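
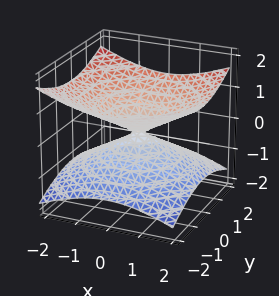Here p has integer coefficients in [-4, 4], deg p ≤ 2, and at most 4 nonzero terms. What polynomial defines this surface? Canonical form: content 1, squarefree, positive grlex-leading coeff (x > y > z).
x^2 + y^2 - 3*z^2

deg p = 2. Two nappes meeting at a single point; a quadric.
Symmetry: the z-axis is an axis of rotation, so x and y enter only as x² + y²; mirror symmetry z ↦ −z ⇒ only even powers of z.
Observable constraints: a circular section at z = -1 has radius between 1 and 2; it meets the x-axis at x = 0 (among the integer gridlines); it crosses the z-axis at the gridline z = 0; one y-axis crossing is at y = 0.
Solving for integer coefficients yields p as stated.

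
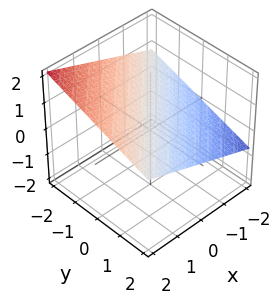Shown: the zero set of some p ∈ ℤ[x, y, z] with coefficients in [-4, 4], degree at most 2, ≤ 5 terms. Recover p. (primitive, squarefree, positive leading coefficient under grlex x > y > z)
x - y - 3*z + 2

1. The degree is 1 — every cross-section is a straight line — this is a plane.
2. Reading off the gridlines: it meets the y-axis at y = 2 (among the integer gridlines); it meets the x-axis at x = -2 (among the integer gridlines).
3. Solving for integer coefficients yields p as stated.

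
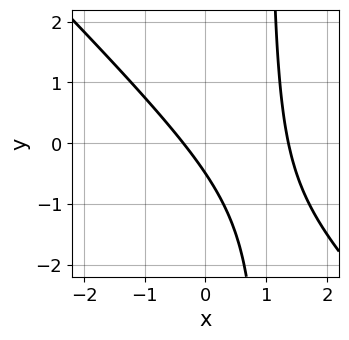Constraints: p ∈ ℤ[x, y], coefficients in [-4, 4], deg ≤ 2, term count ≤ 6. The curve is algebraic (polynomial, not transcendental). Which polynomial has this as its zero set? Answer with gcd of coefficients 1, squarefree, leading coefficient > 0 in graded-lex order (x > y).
2*x^2 + 2*x*y - 2*x - 2*y - 1

(a) The degree is 2 — a generic line meets the curve in up to 2 points.
(b) The integer polynomial consistent with all of this is the stated p.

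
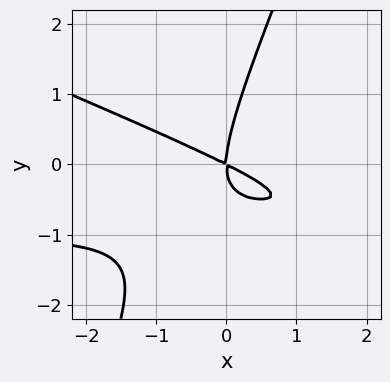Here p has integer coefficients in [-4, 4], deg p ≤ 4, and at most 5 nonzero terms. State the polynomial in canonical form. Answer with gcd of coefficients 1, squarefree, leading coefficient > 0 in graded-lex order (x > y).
x^2*y + 2*x*y^2 - y^3 + x^2 + 2*x*y

1. deg p = 3. A generic line meets the curve in up to 3 points.
2. Reading off the gridlines: one y-axis crossing is at y = 0; it meets the x-axis at x = 0 (among the integer gridlines).
3. Together with the visible shape, these determine p as stated.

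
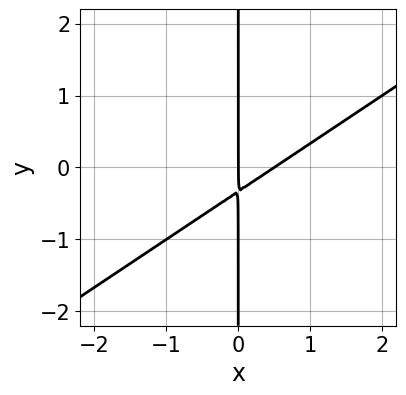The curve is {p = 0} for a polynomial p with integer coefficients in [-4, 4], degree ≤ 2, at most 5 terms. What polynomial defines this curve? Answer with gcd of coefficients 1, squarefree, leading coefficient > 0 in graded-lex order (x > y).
2*x^2 - 3*x*y - x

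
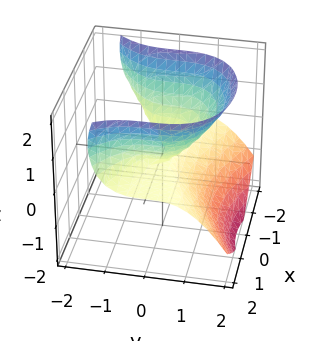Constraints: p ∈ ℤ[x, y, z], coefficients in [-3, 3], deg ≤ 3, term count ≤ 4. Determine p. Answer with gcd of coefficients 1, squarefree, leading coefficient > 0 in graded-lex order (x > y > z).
2*x^2*z + 2*y^3 - 3*z^2

1. The degree is 3 — the shape is more complex than any degree-2 surface.
2. Reading off the gridlines: it meets the z-axis at z = 0 (among the integer gridlines); every point of the x-axis in the box is on the surface; it meets the y-axis at y = 0 (among the integer gridlines).
3. Together with the visible shape, these determine p as stated.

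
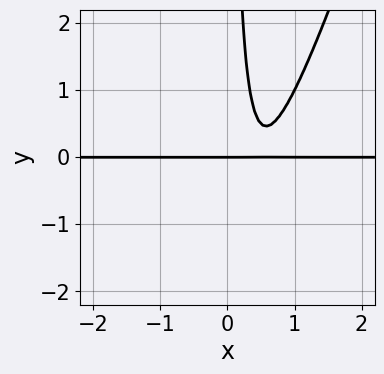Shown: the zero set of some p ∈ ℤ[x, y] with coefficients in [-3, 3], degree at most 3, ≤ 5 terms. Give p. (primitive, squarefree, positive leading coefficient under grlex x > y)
3*x^2*y - x*y^2 - 3*x*y + y

The degree is 3 — no degree-2 curve has this shape.
From the visible intercepts: it crosses the y-axis at the gridline y = 0; every point of the x-axis in the box is on the curve.
Assembling these constraints gives the stated polynomial.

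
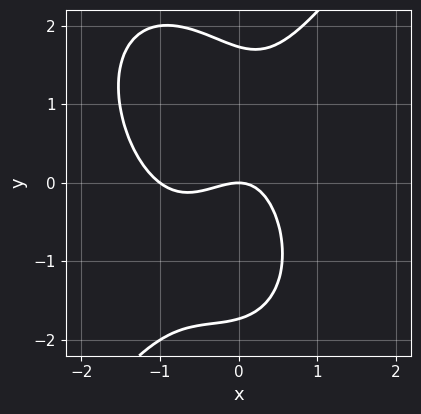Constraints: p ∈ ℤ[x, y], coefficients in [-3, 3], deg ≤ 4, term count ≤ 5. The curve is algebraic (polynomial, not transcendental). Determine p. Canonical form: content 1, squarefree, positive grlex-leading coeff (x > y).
The degree is 3 — the shape is more complex than any degree-2 curve.
From the axis intercepts and sections: it meets the y-axis at y = 0 (among the integer gridlines); the x-axis gridline crossings are at x ∈ {-1, 0}.
Matching integer coefficients to the picture gives p.

3*x^3 - y^3 + 3*x^2 - x*y + 3*y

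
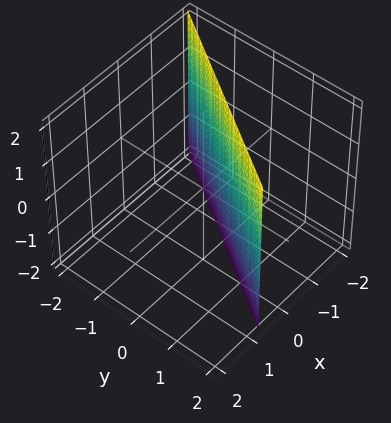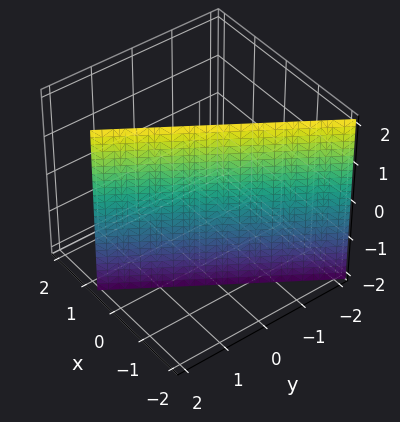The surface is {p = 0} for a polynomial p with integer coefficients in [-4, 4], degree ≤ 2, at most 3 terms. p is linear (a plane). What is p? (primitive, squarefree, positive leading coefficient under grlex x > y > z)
3*x - 2*y + 2

The degree is 1 — every cross-section is a straight line — this is a plane.
Reading off the gridlines: it crosses the y-axis at the gridline y = 1; it misses every integer gridline on the z-axis.
Together with the visible shape, these determine p as stated.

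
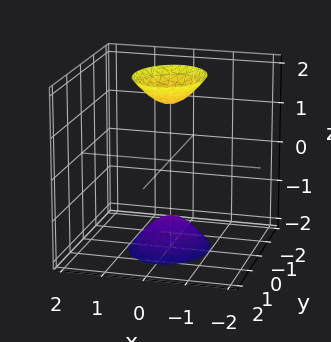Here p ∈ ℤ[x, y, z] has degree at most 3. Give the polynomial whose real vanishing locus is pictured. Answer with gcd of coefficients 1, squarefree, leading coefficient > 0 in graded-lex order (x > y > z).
(a) I count 2 distinct pieces.
(b) Degree: two sheets facing apart; a quadric, so deg p = 2.
(c) Symmetries: it's symmetric under z → −z, forcing even powers of z; the x ↦ −x reflection is a symmetry, so x appears only in even powers; it's symmetric under y → −y, forcing even powers of y.
(d) Against the integer gridlines: it misses every integer gridline on the x-axis; the surface avoids every integer y-axis point in the box.
(e) Together with the visible shape, these determine p as stated.

3*x^2 + 2*y^2 - z^2 + 2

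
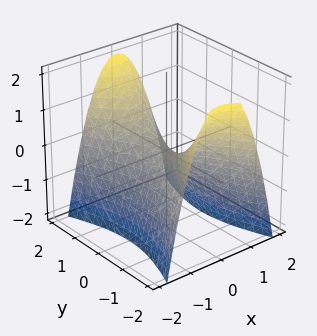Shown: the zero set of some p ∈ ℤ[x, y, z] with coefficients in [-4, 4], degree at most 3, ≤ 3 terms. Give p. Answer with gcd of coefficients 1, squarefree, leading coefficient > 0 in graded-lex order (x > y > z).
3*x^2 - y^2 + 2*z

1. deg p = 2. A hyperbolic paraboloid; a quadric.
2. Symmetries: the x ↦ −x reflection is a symmetry, so x appears only in even powers; the y ↦ −y reflection is a symmetry, so y appears only in even powers.
3. Against the integer gridlines: it crosses the z-axis at the gridline z = 0; one x-axis crossing is at x = 0.
4. Together with the visible shape, these determine p as stated.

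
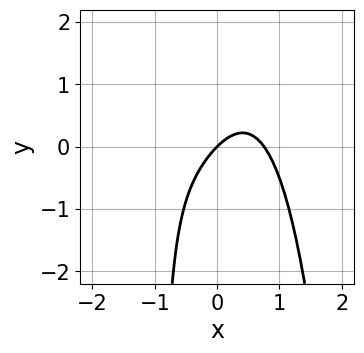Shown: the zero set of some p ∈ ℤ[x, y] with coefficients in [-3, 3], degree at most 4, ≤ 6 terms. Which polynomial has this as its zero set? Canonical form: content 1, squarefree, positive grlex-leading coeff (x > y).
deg p = 4.
From the axis intercepts and sections: it meets the y-axis at y = 0 (among the integer gridlines); one x-axis crossing is at x = 0.
Solving for integer coefficients yields p as stated.

x^4 + x^3 + x*y - x + y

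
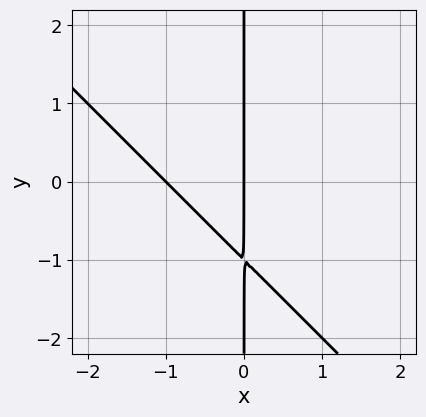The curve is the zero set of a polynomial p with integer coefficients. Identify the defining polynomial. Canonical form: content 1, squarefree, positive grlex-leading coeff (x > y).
x^2 + x*y + x

1. Degree: no degree-1 curve has this shape, so deg p = 2.
2. Checking where it meets the axes: the x-axis gridline crossings are at x ∈ {-1, 0}; every point of the y-axis in the box is on the curve.
3. The integer polynomial consistent with all of this is the stated p.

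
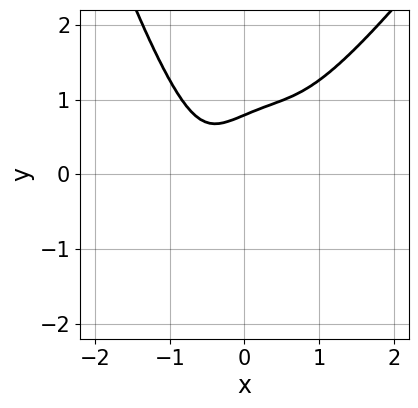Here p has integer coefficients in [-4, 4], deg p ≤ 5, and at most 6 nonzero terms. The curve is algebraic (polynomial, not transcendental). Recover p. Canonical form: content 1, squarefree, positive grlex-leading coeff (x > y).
First, degree: the shape is more complex than any degree-3 curve, so deg p = 4.
Then, checking where it meets the axes: no x-intercept at any integer in the box.
Finally, putting this together gives p.

3*x^4 - 2*x^3*y - 2*y^3 + 2*x*y + 1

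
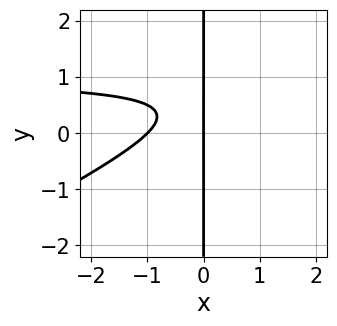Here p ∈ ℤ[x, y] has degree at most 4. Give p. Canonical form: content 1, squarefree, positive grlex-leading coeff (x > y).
(a) Degree: a generic line meets the curve in up to 3 points, so deg p = 3.
(b) Reading off the gridlines: the x-axis gridline crossings are at x ∈ {-1, 0}; every point of the y-axis in the box is on the curve.
(c) Solving for integer coefficients yields p as stated.

x^2*y - 2*x*y^2 - x^2 + 2*x*y - x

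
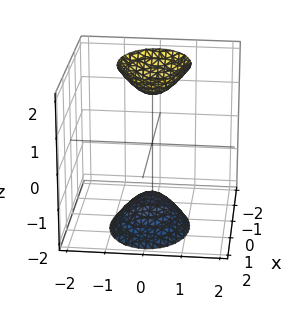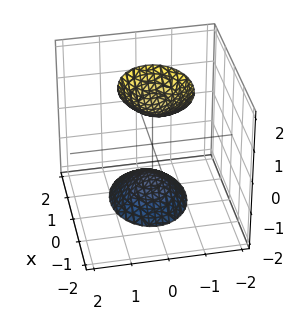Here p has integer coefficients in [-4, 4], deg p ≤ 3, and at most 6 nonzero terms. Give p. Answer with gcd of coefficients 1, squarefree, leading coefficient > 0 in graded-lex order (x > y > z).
First, the picture has 2 separate pieces. They look like related sheets of one shape, so recover p as a whole.
Then, degree: no degree-1 surface has this shape, so deg p = 2.
Then, observable constraints: no x-intercept at any integer in the box; the surface avoids every integer y-axis point in the box.
Finally, these observations pin down the coefficients.

2*x^2 + x*z + 3*y^2 - z^2 + 2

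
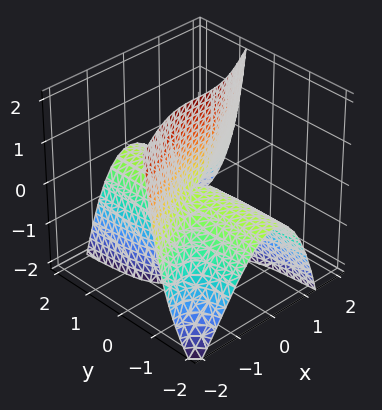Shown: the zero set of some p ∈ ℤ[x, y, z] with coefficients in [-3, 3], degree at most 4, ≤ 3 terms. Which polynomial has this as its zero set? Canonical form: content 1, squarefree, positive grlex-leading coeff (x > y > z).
x^3 - 2*x^2*y - 2*y*z

(a) The degree is 3 — the shape is more complex than any degree-2 surface.
(b) From the axis intercepts and sections: the visible y-axis segment lies entirely on the surface; the visible z-axis segment lies entirely on the surface; it crosses the x-axis at the gridline x = 0.
(c) Together with the visible shape, these determine p as stated.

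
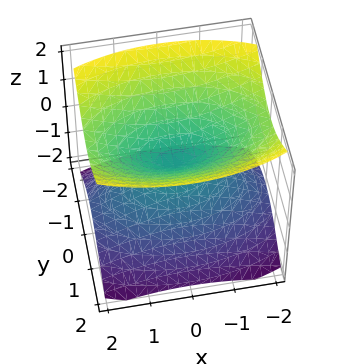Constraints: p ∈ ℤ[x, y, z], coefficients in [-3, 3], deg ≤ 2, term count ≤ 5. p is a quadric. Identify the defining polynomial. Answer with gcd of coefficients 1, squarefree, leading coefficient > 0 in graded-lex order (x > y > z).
x^2 + 3*y^2 - 3*z^2

(a) The picture has 2 separate pieces. Treating them together as one polynomial.
(b) deg p = 2. A double cone through the origin; a quadric.
(c) Symmetries: mirror symmetry z ↦ −z ⇒ only even powers of z; it's symmetric under y → −y, forcing even powers of y; mirror symmetry x ↦ −x ⇒ only even powers of x.
(d) From the axis intercepts and sections: it meets the z-axis at z = 0 (among the integer gridlines); it crosses the x-axis at the gridline x = 0.
(e) These observations pin down the coefficients.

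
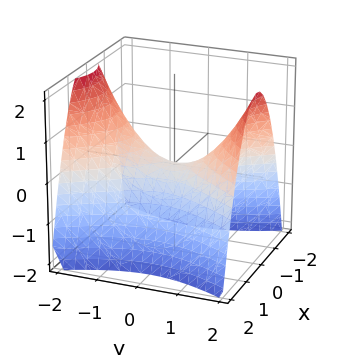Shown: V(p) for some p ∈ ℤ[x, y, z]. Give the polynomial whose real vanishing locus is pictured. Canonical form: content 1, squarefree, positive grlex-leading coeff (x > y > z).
2*x^2 - y^2 + 2*z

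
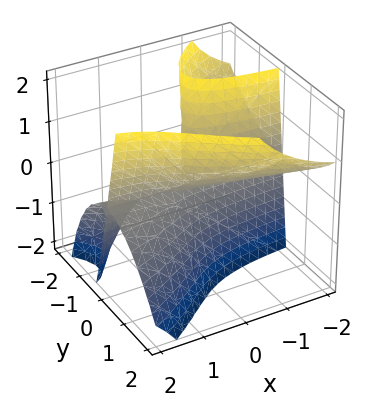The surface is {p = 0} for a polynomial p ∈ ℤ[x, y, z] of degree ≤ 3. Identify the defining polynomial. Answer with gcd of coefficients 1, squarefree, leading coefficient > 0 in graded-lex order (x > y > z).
There are 3 components. They look like related sheets of one shape, so recover p as a whole.
deg p = 3. No degree-2 surface has this shape.
Checking where it meets the axes: it meets the y-axis at y = 0 (among the integer gridlines); every point of the x-axis in the box is on the surface; it crosses the z-axis at the gridline z = 0.
The integer polynomial consistent with all of this is the stated p.

3*x*y*z + 2*y^3 - 2*y*z - z^2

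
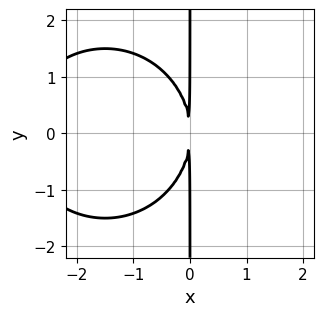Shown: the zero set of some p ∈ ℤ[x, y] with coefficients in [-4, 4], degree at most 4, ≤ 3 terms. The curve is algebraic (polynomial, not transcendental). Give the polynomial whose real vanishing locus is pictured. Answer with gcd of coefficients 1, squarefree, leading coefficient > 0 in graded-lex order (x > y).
1. The degree is 3 — a generic line meets the curve in up to 3 points.
2. Symmetries: mirror symmetry y ↦ −y ⇒ only even powers of y.
3. Checking where it meets the axes: the visible y-axis segment lies entirely on the curve.
4. Putting this together gives p.

x^3 + x*y^2 + 3*x^2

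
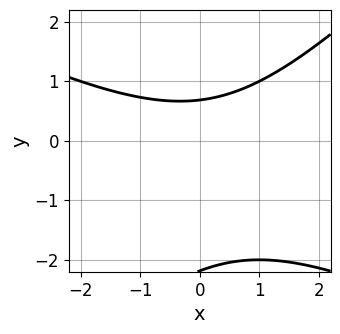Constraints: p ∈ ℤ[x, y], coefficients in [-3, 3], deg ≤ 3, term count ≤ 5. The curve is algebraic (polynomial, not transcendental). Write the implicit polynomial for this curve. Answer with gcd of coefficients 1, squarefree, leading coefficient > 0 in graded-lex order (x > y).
1. deg p = 2.
2. From the axis intercepts and sections: it misses every integer gridline on the x-axis.
3. Fitting integer coefficients to these (and the overall shape) gives p.

x^2 + x*y - 2*y^2 - 3*y + 3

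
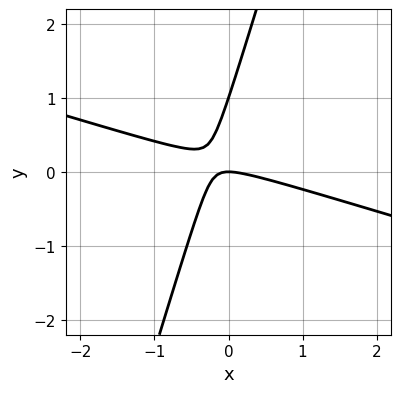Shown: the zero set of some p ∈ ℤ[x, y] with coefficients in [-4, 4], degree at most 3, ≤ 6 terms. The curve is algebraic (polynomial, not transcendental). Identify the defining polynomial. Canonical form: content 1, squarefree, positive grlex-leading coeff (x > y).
x^2 + 3*x*y - y^2 + y

(a) Degree: a generic line meets the curve in up to 2 points, so deg p = 2.
(b) From the visible intercepts: among the integer gridlines, it crosses the y-axis at y ∈ {0, 1}; it meets the x-axis at x = 0 (among the integer gridlines).
(c) Putting this together gives p.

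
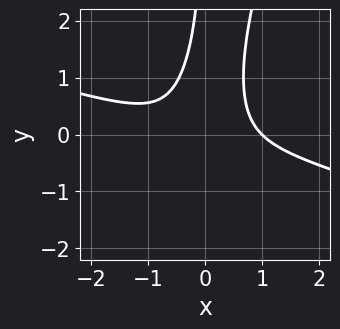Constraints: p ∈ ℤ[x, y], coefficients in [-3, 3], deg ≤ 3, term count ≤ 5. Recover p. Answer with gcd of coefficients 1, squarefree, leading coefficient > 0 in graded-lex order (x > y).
(a) The degree is 3 — the shape is more complex than any degree-2 curve.
(b) Against the integer gridlines: the curve avoids every integer y-axis point in the box; it meets the x-axis at x = 1 (among the integer gridlines).
(c) Matching integer coefficients to the picture gives p.

x^3 + 3*x^2*y - x*y^2 - 1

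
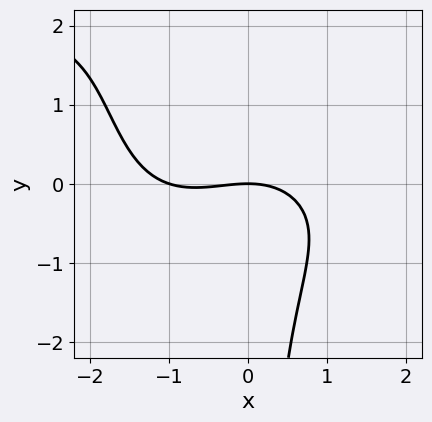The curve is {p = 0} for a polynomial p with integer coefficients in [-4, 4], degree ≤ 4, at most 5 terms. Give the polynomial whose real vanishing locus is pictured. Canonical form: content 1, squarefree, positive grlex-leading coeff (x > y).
Degree: the shape is more complex than any degree-3 curve, so deg p = 4.
Against the integer gridlines: it crosses the y-axis at the gridline y = 0; among the integer gridlines, it crosses the x-axis at x ∈ {-1, 0}.
Matching integer coefficients to the picture gives p.

x^2*y^2 + x^3 + 2*x*y^2 + x^2 + 3*y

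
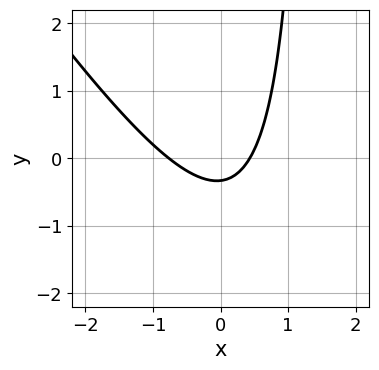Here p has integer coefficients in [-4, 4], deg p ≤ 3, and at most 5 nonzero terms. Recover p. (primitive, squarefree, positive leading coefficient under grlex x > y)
3*x^2 + 2*x*y + x - 3*y - 1

1. Degree: a generic line meets the curve in up to 2 points, so deg p = 2.
2. The integer polynomial consistent with all of this is the stated p.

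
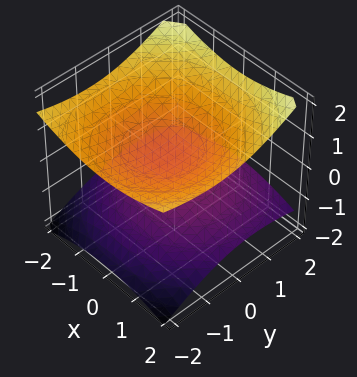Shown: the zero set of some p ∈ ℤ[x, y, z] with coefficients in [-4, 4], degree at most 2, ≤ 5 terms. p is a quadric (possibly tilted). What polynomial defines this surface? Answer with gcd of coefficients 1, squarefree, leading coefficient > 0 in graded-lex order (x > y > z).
First, I count 2 distinct pieces.
Next, deg p = 2.
Then, checking where it meets the axes: it misses every integer gridline on the y-axis; it misses every integer gridline on the x-axis.
Finally, these observations pin down the coefficients.

x^2 + y^2 + y*z - 3*z^2 + 1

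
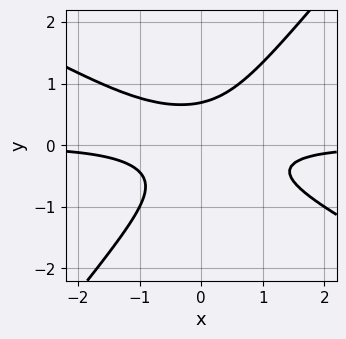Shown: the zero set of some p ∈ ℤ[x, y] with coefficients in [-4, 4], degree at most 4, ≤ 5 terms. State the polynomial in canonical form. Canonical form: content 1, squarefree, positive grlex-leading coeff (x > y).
(a) The degree is 3 — a generic line meets the curve in up to 3 points.
(b) Against the integer gridlines: the curve avoids every integer x-axis point in the box.
(c) Fitting integer coefficients to these (and the overall shape) gives p.

2*x^2*y + 2*x*y^2 - 3*y^3 + 1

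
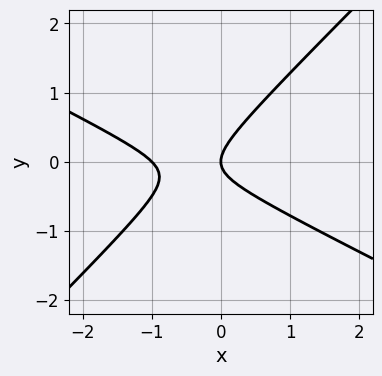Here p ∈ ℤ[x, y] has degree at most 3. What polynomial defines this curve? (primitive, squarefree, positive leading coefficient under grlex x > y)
1. deg p = 2. No degree-1 curve has this shape.
2. Checking where it meets the axes: among the integer gridlines, it crosses the x-axis at x ∈ {-1, 0}; one y-axis crossing is at y = 0.
3. Putting this together gives p.

x^2 + x*y - 2*y^2 + x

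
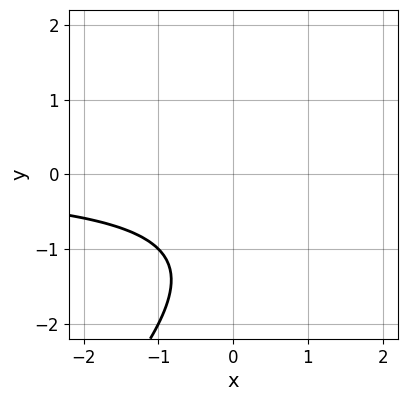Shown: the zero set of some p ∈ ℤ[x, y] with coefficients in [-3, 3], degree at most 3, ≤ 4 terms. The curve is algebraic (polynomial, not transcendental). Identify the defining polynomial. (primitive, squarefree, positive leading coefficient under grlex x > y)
x*y - y^2 - 2*y - 2

(a) The degree is 2 — the shape is more complex than any degree-1 curve.
(b) From the axis intercepts and sections: it misses every integer gridline on the y-axis; it misses every integer gridline on the x-axis.
(c) Solving for integer coefficients yields p as stated.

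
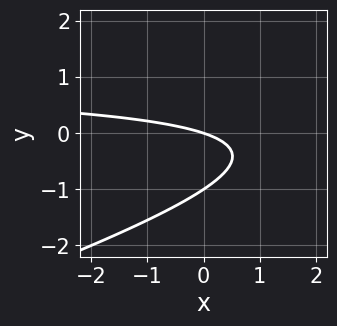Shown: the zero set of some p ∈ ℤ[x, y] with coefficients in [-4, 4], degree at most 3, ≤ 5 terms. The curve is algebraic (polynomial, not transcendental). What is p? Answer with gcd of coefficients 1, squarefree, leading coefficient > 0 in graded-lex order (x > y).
1. deg p = 2. A generic line meets the curve in up to 2 points.
2. From the visible intercepts: it meets the x-axis at x = 0 (among the integer gridlines); among the integer gridlines, it crosses the y-axis at y ∈ {-1, 0}.
3. Together with the visible shape, these determine p as stated.

x*y - 3*y^2 - x - 3*y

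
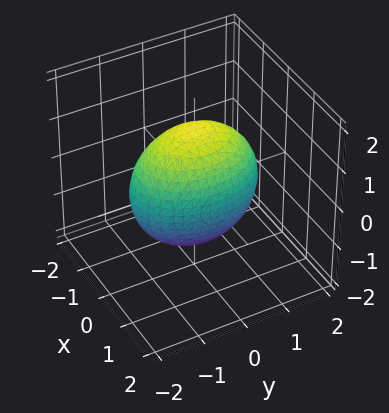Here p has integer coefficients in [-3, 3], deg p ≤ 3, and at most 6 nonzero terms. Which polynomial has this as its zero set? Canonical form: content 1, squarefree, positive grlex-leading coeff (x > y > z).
deg p = 2.
Symmetries: the y ↦ −y reflection is a symmetry, so y appears only in even powers; it's symmetric under x → −x, forcing even powers of x; the z ↦ −z reflection is a symmetry, so z appears only in even powers.
Against the integer gridlines: among the integer gridlines, it crosses the x-axis at x ∈ {-1, 1}.
These observations pin down the coefficients.

2*x^2 + y^2 + z^2 - 2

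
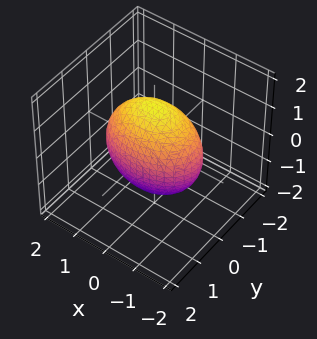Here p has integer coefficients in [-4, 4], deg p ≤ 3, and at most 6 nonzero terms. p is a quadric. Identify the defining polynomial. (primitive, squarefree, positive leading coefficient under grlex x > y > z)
x^2 + 2*y^2 + z^2 - 2

(a) deg p = 2. A closed, bounded, convex surface; a quadric.
(b) Symmetries: the x ↦ −x reflection is a symmetry, so x appears only in even powers; mirror symmetry y ↦ −y ⇒ only even powers of y; the z ↦ −z reflection is a symmetry, so z appears only in even powers.
(c) Observable constraints: among the integer gridlines, it crosses the y-axis at y ∈ {-1, 1}.
(d) Putting this together gives p.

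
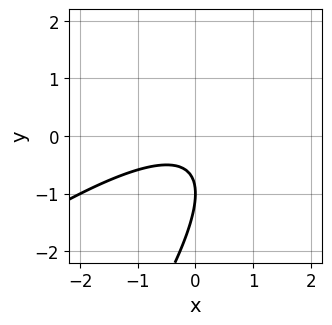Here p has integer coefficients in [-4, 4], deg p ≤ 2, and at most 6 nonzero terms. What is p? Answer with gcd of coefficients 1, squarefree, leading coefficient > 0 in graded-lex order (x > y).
x^2 - 2*x*y + y^2 + 2*y + 1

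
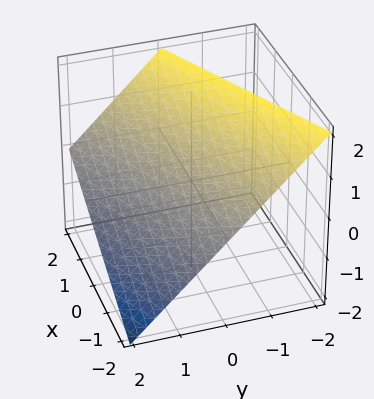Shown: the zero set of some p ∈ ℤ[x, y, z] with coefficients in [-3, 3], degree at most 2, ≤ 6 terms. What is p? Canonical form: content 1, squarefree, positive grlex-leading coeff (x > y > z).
(a) The degree is 1 — the surface is flat (a plane).
(b) From the visible intercepts: one y-axis crossing is at y = 1; one x-axis crossing is at x = -2; it meets the z-axis at z = 1 (among the integer gridlines).
(c) Solving for integer coefficients yields p as stated.

x - 2*y - 2*z + 2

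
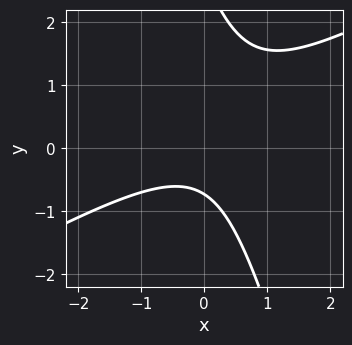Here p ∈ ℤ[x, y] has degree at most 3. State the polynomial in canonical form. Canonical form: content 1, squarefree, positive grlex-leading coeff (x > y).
1. deg p = 2. The shape is more complex than any degree-1 curve.
2. Against the integer gridlines: no x-intercept at any integer in the box.
3. The integer polynomial consistent with all of this is the stated p.

2*x^2 - 3*x*y - y^2 + 2*y + 2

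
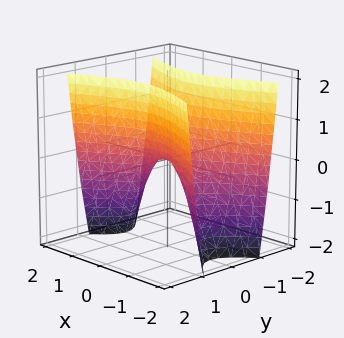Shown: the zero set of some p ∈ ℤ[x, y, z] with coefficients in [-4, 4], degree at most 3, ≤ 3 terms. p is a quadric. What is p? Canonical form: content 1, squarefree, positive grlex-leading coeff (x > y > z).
x^2 - 3*y^2 + z

The degree is 2 — a saddle surface; a quadric.
Symmetries: mirror symmetry x ↦ −x ⇒ only even powers of x; the y ↦ −y reflection is a symmetry, so y appears only in even powers.
From the axis intercepts and sections: one z-axis crossing is at z = 0; one x-axis crossing is at x = 0; it meets the y-axis at y = 0 (among the integer gridlines).
Putting this together gives p.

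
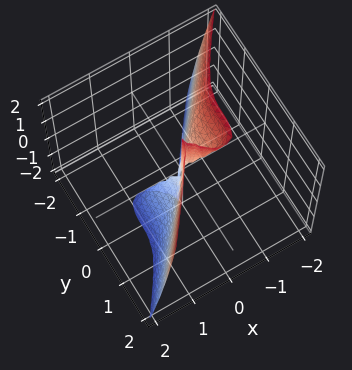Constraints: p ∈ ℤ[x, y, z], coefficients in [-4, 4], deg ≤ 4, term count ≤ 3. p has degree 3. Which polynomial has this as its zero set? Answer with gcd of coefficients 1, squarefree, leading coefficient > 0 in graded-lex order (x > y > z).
(a) The degree is 3 — a generic line meets the surface in up to 3 points.
(b) Reading off the gridlines: it crosses the y-axis at the gridline y = 0; the visible z-axis segment lies entirely on the surface; it meets the x-axis at x = 0 (among the integer gridlines).
(c) Together with the visible shape, these determine p as stated.

2*x^3 + x^2*z - y^3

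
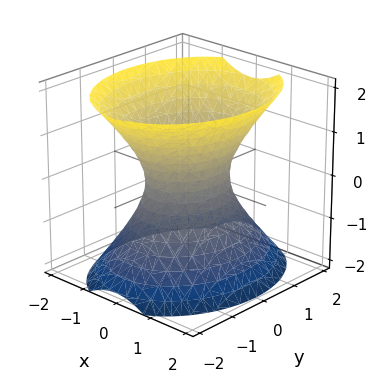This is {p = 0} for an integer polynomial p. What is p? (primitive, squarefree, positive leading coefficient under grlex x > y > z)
1. Degree: an hourglass — one-sheet hyperboloid; a quadric, so deg p = 2.
2. Symmetries: the z ↦ −z reflection is a symmetry, so z appears only in even powers; the x ↦ −x reflection is a symmetry, so x appears only in even powers; it's symmetric under y → −y, forcing even powers of y.
3. Reading off the gridlines: the surface avoids every integer z-axis point in the box; the y-axis gridline crossings are at y ∈ {-1, 1}.
4. Fitting integer coefficients to these (and the overall shape) gives p.

3*x^2 + 2*y^2 - 2*z^2 - 2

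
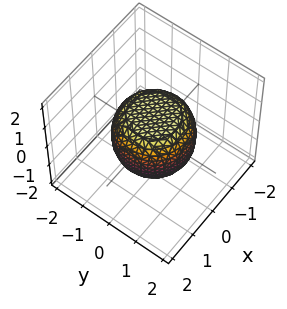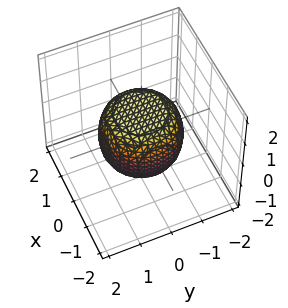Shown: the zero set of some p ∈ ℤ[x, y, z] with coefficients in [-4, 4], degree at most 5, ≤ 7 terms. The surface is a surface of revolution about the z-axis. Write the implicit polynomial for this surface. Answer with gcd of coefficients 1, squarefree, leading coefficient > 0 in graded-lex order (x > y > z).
2*x^4 + 4*x^2*y^2 + 2*y^4 - x^2 - y^2 + 3*z^2 - 3

(a) The degree is 4 — a generic line meets the surface in up to 4 points.
(b) Symmetries: rotational symmetry about the z-axis ⇒ p depends on x, y only through x² + y².
(c) From the axis intercepts and sections: among the integer gridlines, it crosses the z-axis at z ∈ {-1, 1}; a circular section at z = -1 has radius between 0 and 1.
(d) Fitting integer coefficients to these (and the overall shape) gives p.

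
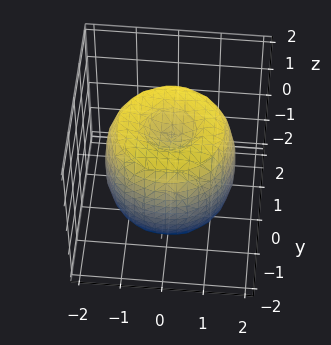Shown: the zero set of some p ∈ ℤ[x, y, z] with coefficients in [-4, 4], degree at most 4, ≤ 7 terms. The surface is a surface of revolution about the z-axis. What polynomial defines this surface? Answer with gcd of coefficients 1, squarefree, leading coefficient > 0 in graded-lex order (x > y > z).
x^4 + 2*x^2*y^2 + y^4 - 2*x^2 - 2*y^2 + z^2 - 1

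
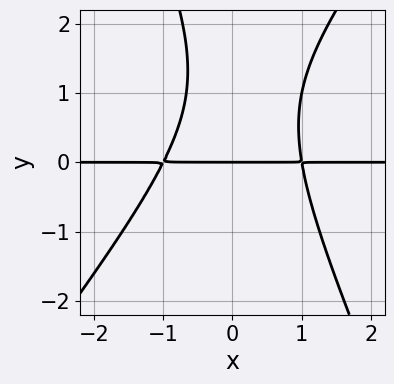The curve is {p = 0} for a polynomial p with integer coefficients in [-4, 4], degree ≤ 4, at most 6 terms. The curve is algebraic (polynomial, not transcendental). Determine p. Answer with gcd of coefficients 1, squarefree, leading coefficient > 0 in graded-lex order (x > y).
First, deg p = 3.
Next, reading off the gridlines: every point of the x-axis in the box is on the curve; it meets the y-axis at y = 0 (among the integer gridlines).
Finally, matching integer coefficients to the picture gives p.

3*x^2*y - x*y^2 - y^3 + 2*y^2 - 3*y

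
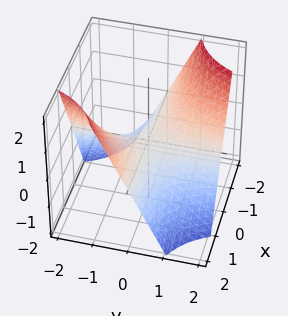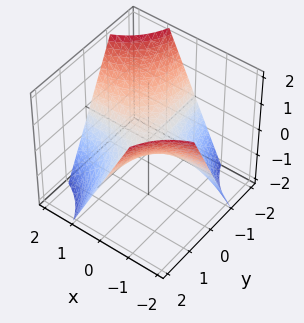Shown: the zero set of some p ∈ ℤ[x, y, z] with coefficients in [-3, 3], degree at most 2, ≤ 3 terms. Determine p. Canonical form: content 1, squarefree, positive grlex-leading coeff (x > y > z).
(a) deg p = 2. A saddle surface; a quadric.
(b) Against the integer gridlines: it meets the z-axis at z = 0 (among the integer gridlines); every point of the y-axis in the box is on the surface; every point of the x-axis in the box is on the surface.
(c) Assembling these constraints gives the stated polynomial.

x*y + z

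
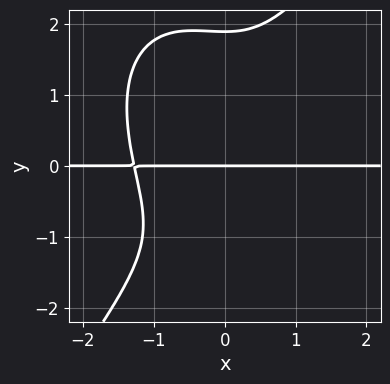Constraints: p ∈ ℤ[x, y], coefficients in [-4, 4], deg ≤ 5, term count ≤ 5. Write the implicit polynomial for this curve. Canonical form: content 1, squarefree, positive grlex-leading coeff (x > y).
3*x^3*y - y^4 + 2*x^2*y + 2*y^2 + 3*y

(a) The degree is 4 — no degree-3 curve has this shape.
(b) Checking where it meets the axes: every point of the x-axis in the box is on the curve; it meets the y-axis at y = 0 (among the integer gridlines).
(c) These observations pin down the coefficients.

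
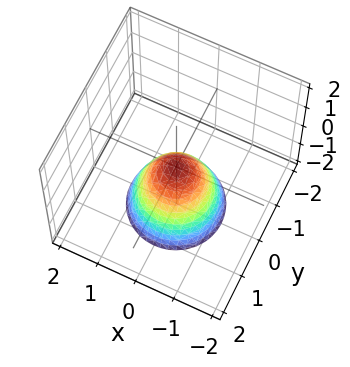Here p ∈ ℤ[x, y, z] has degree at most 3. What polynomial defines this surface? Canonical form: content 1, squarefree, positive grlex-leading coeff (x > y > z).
3*x^2 + 3*y^2 + 2*z

First, deg p = 2. A paraboloid; a quadric.
Then, symmetries: rotational symmetry about the z-axis ⇒ p depends on x, y only through x² + y².
Next, from the axis intercepts and sections: a circular section at z = -2 has radius between 1 and 2; it crosses the y-axis at the gridline y = 0; it crosses the x-axis at the gridline x = 0.
Finally, fitting integer coefficients to these (and the overall shape) gives p.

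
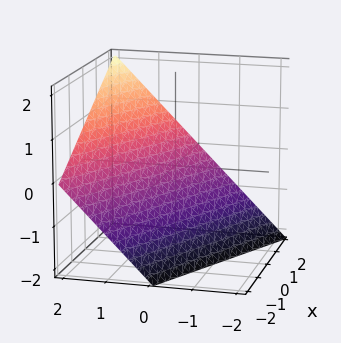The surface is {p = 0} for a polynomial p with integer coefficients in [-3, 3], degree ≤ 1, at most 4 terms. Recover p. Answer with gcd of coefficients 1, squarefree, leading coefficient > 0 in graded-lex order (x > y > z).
1. The degree is 1 — the surface is flat (a plane).
2. Against the integer gridlines: one x-axis crossing is at x = 2; it crosses the y-axis at the gridline y = 1; one z-axis crossing is at z = -1.
3. Assembling these constraints gives the stated polynomial.

x + 2*y - 2*z - 2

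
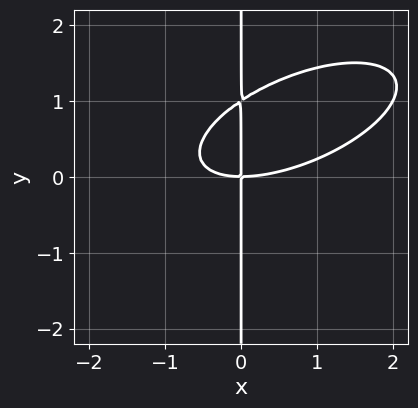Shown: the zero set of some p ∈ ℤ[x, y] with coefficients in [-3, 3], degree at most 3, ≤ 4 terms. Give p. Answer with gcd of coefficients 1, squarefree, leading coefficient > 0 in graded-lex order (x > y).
x^3 - 2*x^2*y + 3*x*y^2 - 3*x*y

The degree is 3 — no degree-2 curve has this shape.
From the axis intercepts and sections: it meets the x-axis at x = 0 (among the integer gridlines); every point of the y-axis in the box is on the curve.
Putting this together gives p.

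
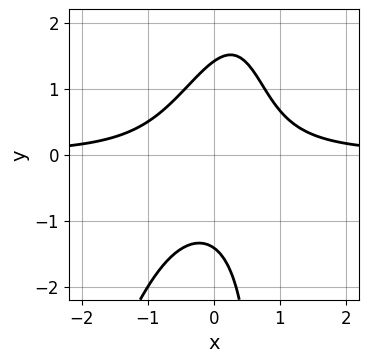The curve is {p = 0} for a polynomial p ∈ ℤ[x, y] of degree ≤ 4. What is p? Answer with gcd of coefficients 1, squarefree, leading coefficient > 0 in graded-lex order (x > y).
3*x^2*y - x*y^2 + y^2 - 2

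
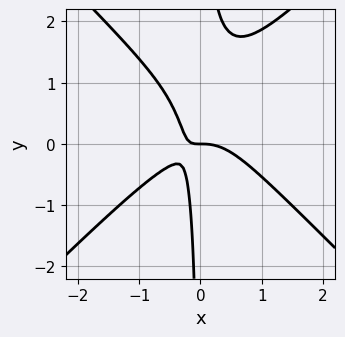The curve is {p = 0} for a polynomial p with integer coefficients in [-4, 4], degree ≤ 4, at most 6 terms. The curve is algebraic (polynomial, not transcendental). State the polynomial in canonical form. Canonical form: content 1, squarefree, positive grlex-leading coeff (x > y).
Degree: a generic line meets the curve in up to 3 points, so deg p = 3.
Reading off the gridlines: one x-axis crossing is at x = 0; it meets the y-axis at y = 0 (among the integer gridlines).
Assembling these constraints gives the stated polynomial.

3*x^3 - 3*x*y^2 + 3*x*y + y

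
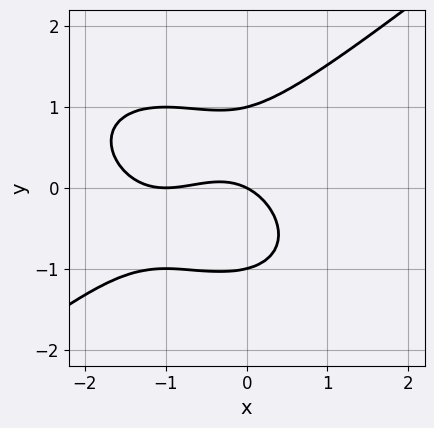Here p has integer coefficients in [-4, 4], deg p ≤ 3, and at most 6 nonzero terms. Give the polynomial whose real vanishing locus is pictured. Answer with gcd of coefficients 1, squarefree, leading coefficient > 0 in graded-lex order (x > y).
x^3 - 2*y^3 + 2*x^2 + x + 2*y

(a) deg p = 3.
(b) Checking where it meets the axes: the y-axis gridline crossings are at y ∈ {-1, 0, 1}; among the integer gridlines, it crosses the x-axis at x ∈ {-1, 0}.
(c) These observations pin down the coefficients.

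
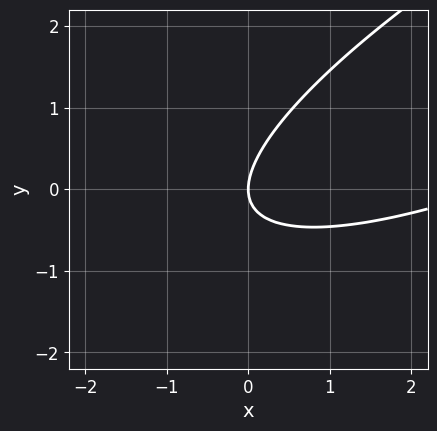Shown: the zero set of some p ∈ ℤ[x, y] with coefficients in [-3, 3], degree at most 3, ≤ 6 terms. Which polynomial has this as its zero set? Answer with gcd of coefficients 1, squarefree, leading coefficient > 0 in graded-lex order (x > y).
x^2 - 3*x*y + 3*y^2 - 3*x

1. deg p = 2. No degree-1 curve has this shape.
2. Reading off the gridlines: one x-axis crossing is at x = 0; it meets the y-axis at y = 0 (among the integer gridlines).
3. Fitting integer coefficients to these (and the overall shape) gives p.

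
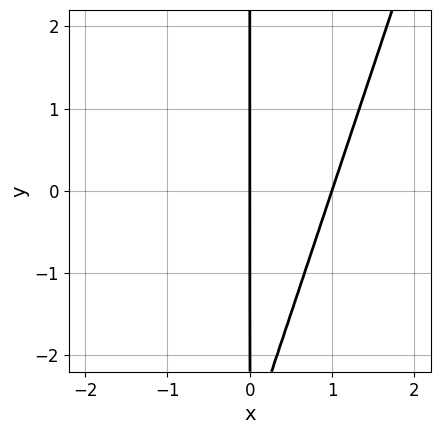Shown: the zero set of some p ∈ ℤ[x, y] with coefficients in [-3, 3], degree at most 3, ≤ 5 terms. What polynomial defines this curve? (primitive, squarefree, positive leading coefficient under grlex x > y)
3*x^2 - x*y - 3*x

deg p = 2. No degree-1 curve has this shape.
Checking where it meets the axes: every point of the y-axis in the box is on the curve; among the integer gridlines, it crosses the x-axis at x ∈ {0, 1}.
Fitting integer coefficients to these (and the overall shape) gives p.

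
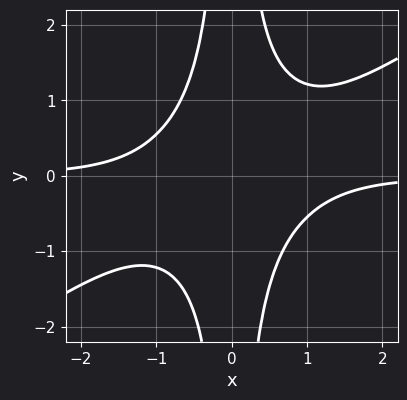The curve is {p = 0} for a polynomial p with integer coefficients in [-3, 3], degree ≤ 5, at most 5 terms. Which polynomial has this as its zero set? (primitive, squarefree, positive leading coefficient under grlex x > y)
2*x^3*y - 3*x^2*y^2 + 2

First, degree: no degree-3 curve has this shape, so deg p = 4.
Then, against the integer gridlines: the curve avoids every integer y-axis point in the box; the curve avoids every integer x-axis point in the box.
Finally, putting this together gives p.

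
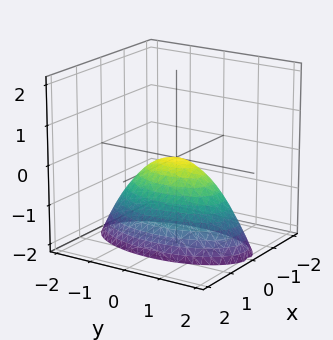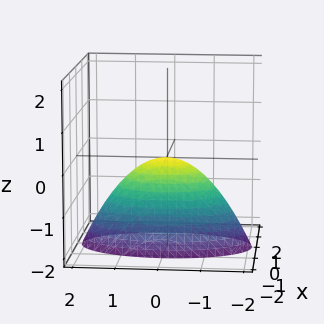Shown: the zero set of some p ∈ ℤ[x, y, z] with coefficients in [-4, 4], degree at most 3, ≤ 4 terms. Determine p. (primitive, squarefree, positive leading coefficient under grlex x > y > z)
1. The degree is 2 — a paraboloid; a quadric.
2. Symmetries: mirror symmetry x ↦ −x ⇒ only even powers of x; mirror symmetry y ↦ −y ⇒ only even powers of y.
3. From the visible intercepts: one z-axis crossing is at z = 0; one x-axis crossing is at x = 0.
4. Solving for integer coefficients yields p as stated.

3*x^2 + y^2 + 2*z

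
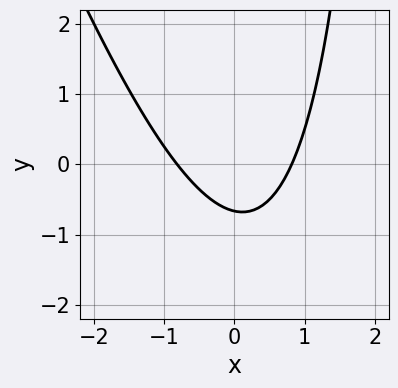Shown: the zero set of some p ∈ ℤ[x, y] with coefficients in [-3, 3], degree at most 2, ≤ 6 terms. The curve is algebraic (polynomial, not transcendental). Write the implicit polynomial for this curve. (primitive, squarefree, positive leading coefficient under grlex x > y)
3*x^2 + x*y - 3*y - 2

1. The degree is 2 — no degree-1 curve has this shape.
2. Solving for integer coefficients yields p as stated.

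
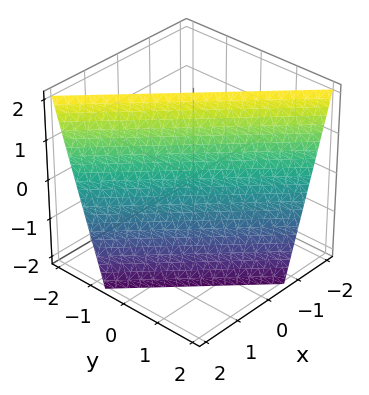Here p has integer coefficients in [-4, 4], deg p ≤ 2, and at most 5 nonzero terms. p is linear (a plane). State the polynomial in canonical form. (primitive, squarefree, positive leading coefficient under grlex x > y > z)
1. The degree is 1 — the surface is flat (a plane).
2. From the axis intercepts and sections: one z-axis crossing is at z = 2.
3. These observations pin down the coefficients.

3*x + 3*y + z - 2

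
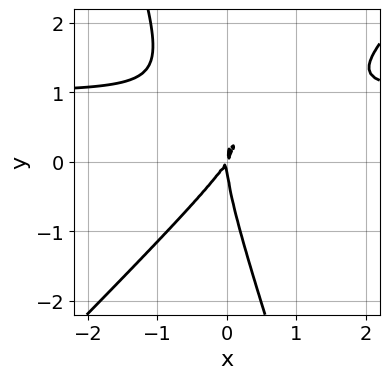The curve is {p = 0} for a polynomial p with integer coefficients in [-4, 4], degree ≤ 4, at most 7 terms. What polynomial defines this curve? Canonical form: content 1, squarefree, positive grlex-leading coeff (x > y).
3*x^2*y - 2*x*y^2 - y^3 - 3*x^2 + 2*x*y

Degree: a generic line meets the curve in up to 3 points, so deg p = 3.
Observable constraints: one x-axis crossing is at x = 0; it meets the y-axis at y = 0 (among the integer gridlines).
Putting this together gives p.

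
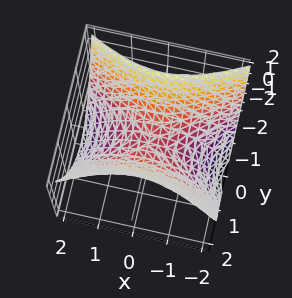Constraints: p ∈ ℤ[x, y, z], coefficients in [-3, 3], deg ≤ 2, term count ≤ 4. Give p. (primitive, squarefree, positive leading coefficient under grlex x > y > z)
x^2 - 2*y^2 + 2*z

deg p = 2.
Symmetries: the x ↦ −x reflection is a symmetry, so x appears only in even powers; it's symmetric under y → −y, forcing even powers of y.
Checking where it meets the axes: one x-axis crossing is at x = 0; one y-axis crossing is at y = 0; one z-axis crossing is at z = 0.
Putting this together gives p.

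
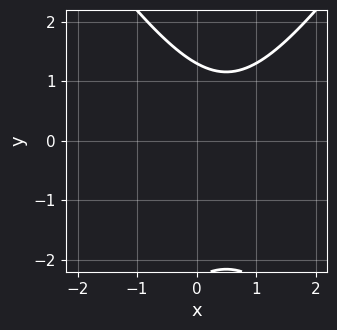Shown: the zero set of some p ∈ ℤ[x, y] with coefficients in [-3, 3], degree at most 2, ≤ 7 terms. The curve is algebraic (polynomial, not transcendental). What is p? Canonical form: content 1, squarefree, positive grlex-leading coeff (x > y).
1. deg p = 2.
2. From the visible intercepts: the curve avoids every integer x-axis point in the box.
3. Assembling these constraints gives the stated polynomial.

2*x^2 - y^2 - 2*x - y + 3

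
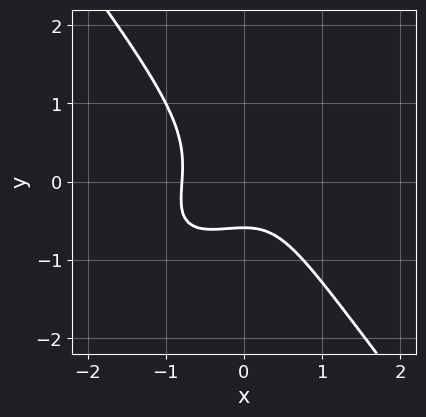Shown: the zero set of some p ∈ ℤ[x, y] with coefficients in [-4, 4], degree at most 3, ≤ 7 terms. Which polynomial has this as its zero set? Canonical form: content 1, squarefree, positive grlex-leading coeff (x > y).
2*x^3 - 2*x^2*y + 2*y^3 + y + 1

First, the degree is 3 — a generic line meets the curve in up to 3 points.
Finally, the integer polynomial consistent with all of this is the stated p.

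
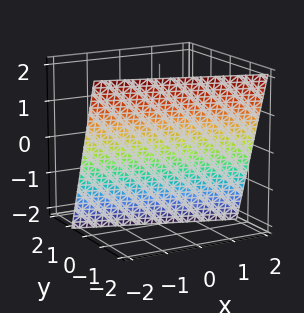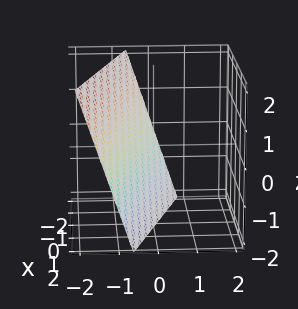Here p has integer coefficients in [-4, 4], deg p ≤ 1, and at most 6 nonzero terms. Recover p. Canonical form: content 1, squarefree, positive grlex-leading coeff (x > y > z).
First, deg p = 1. Every cross-section is a straight line — this is a plane.
Next, reading off the gridlines: it crosses the z-axis at the gridline z = -2; it meets the x-axis at x = -2 (among the integer gridlines).
Finally, fitting integer coefficients to these (and the overall shape) gives p.

x + 3*y + z + 2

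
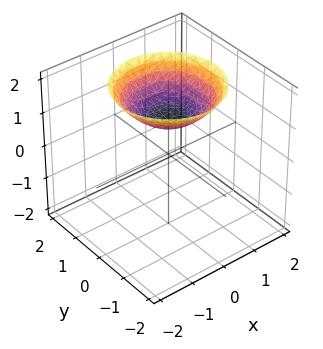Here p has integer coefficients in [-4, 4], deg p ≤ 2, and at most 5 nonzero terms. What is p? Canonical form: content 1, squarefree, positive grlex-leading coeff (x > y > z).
x^2 + y^2 - 2*z + 2

Degree: no degree-1 surface has this shape, so deg p = 2.
Symmetries: every cross-section ⟂ z is a circle, so x, y appear only via x² + y².
From the visible intercepts: no y-intercept at any integer in the box; it crosses the z-axis at the gridline z = 1; a circular section at z = 2 has radius between 1 and 2.
Matching integer coefficients to the picture gives p.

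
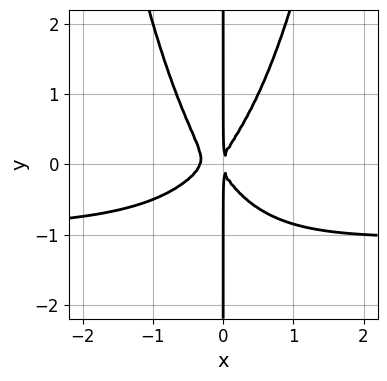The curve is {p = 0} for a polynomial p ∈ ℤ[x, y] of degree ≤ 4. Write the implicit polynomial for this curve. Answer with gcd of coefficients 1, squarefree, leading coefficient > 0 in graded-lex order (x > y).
3*x^3*y + 3*x^3 - 2*x*y^2 + x^2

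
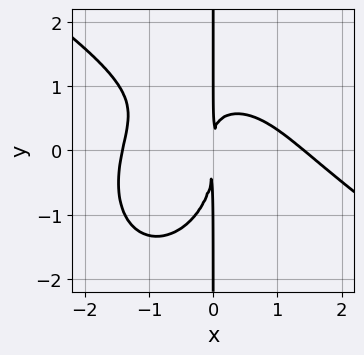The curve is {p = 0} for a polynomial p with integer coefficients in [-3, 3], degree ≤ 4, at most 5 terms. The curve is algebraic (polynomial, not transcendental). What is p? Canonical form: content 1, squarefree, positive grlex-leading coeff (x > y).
1. The degree is 4 — a generic line meets the curve in up to 4 points.
2. Against the integer gridlines: the visible y-axis segment lies entirely on the curve.
3. Solving for integer coefficients yields p as stated.

x^4 + x^3*y + x*y^3 + 2*x^2*y - 2*x^2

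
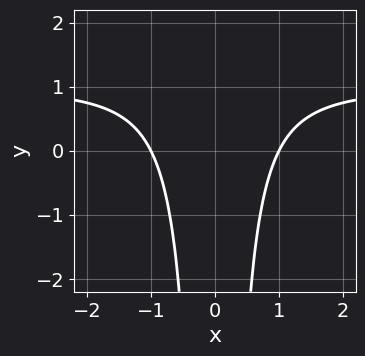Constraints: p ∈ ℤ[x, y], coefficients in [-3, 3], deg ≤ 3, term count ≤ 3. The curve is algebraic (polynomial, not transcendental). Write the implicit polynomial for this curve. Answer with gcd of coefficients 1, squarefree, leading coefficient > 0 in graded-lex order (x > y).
x^2*y - x^2 + 1

The degree is 3 — the shape is more complex than any degree-2 curve.
Symmetries: the x ↦ −x reflection is a symmetry, so x appears only in even powers.
Reading off the gridlines: no y-intercept at any integer in the box; the x-axis gridline crossings are at x ∈ {-1, 1}.
Solving for integer coefficients yields p as stated.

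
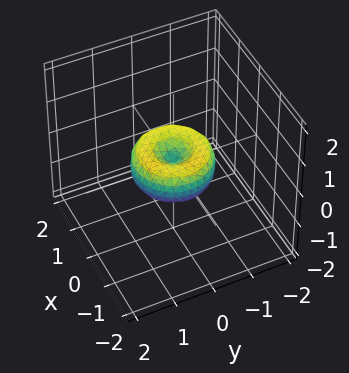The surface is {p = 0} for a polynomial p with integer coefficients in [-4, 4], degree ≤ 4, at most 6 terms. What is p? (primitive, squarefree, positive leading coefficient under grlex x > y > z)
1. Degree: the shape is more complex than any degree-3 surface, so deg p = 4.
2. By symmetry, every cross-section ⟂ z is a circle, so x, y appear only via x² + y².
3. Checking where it meets the axes: among the integer gridlines, it crosses the x-axis at x ∈ {-1, 0, 1}; a circular section at z = 0 has radius exactly 1.
4. Together with the visible shape, these determine p as stated. Check: (0, -1, 0) on the y-axis lies on the surface, and p(0, -1, 0) = 0. ✓

x^4 + 2*x^2*y^2 + y^4 - x^2 - y^2 + z^2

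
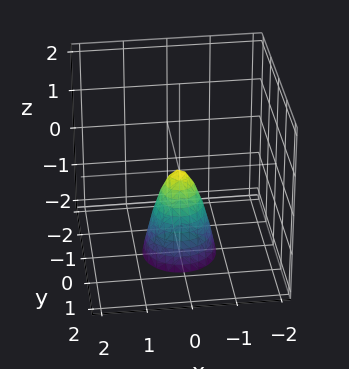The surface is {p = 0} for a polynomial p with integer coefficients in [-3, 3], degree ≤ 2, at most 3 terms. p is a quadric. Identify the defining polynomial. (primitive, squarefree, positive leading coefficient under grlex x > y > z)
3*x^2 + 3*y^2 + z

deg p = 2.
Symmetries: every cross-section ⟂ z is a circle, so x, y appear only via x² + y².
Observable constraints: it crosses the y-axis at the gridline y = 0; it meets the x-axis at x = 0 (among the integer gridlines); one z-axis crossing is at z = 0.
Together with the visible shape, these determine p as stated.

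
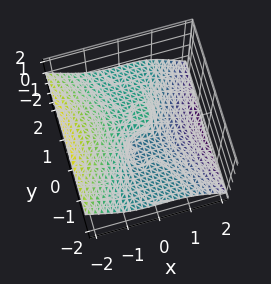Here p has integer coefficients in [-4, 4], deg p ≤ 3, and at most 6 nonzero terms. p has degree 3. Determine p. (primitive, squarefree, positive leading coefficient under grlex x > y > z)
1. deg p = 3. No degree-2 surface has this shape.
2. Checking where it meets the axes: one z-axis crossing is at z = 0; it meets the x-axis at x = 0 (among the integer gridlines); it crosses the y-axis at the gridline y = 0.
3. Solving for integer coefficients yields p as stated.

3*x^3 - 3*x*z^2 + 3*y^2*z + 2*z^3 - y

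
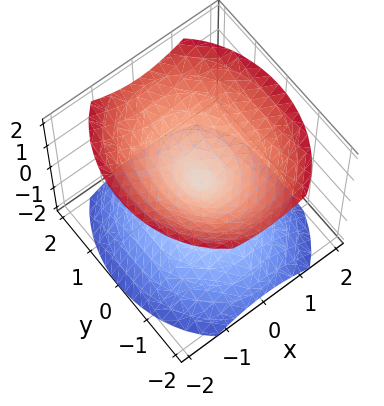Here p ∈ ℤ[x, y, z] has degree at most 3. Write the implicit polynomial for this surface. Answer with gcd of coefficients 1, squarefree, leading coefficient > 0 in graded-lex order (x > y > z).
3*x^2 + 2*y^2 - 3*z^2

1. The picture has 2 separate pieces. They look like related sheets of one shape, so recover p as a whole.
2. The degree is 2 — two nappes meeting at a single point; a quadric.
3. Symmetries: the x ↦ −x reflection is a symmetry, so x appears only in even powers; mirror symmetry y ↦ −y ⇒ only even powers of y; mirror symmetry z ↦ −z ⇒ only even powers of z.
4. Checking where it meets the axes: it meets the z-axis at z = 0 (among the integer gridlines); one y-axis crossing is at y = 0; it meets the x-axis at x = 0 (among the integer gridlines).
5. Solving for integer coefficients yields p as stated.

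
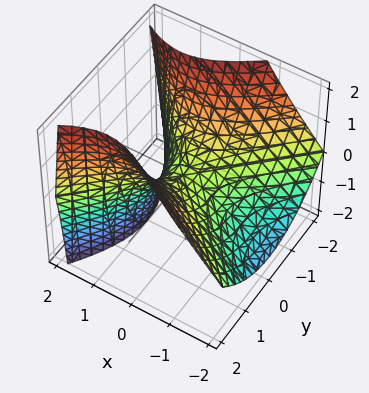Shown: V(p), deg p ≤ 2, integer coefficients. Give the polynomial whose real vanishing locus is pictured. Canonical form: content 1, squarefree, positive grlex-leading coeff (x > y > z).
2*x^2 - 2*x*z - 2*y^2 + 3*z

(a) The degree is 2 — the shape is more complex than any degree-1 surface.
(b) Checking where it meets the axes: it crosses the z-axis at the gridline z = 0; one x-axis crossing is at x = 0; it crosses the y-axis at the gridline y = 0.
(c) Putting this together gives p.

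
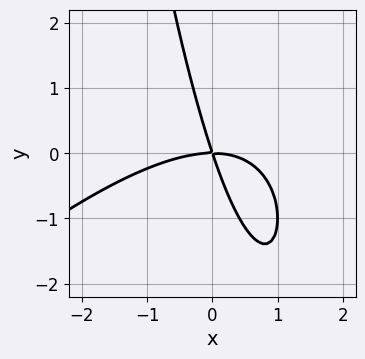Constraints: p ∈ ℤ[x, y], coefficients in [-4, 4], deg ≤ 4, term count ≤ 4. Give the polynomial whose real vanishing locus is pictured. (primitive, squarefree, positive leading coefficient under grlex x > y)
x^3 - x^2*y + 3*x*y + y^2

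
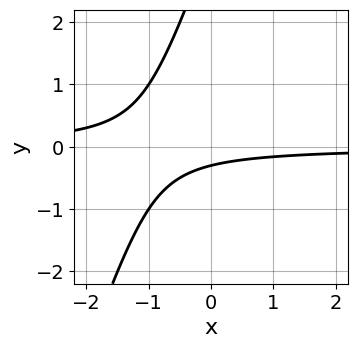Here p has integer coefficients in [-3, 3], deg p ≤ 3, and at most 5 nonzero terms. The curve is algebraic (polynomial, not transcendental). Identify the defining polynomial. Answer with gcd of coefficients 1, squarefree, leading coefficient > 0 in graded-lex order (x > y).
3*x*y - y^2 + 3*y + 1

First, deg p = 2.
Then, from the visible intercepts: the curve avoids every integer x-axis point in the box.
Finally, together with the visible shape, these determine p as stated.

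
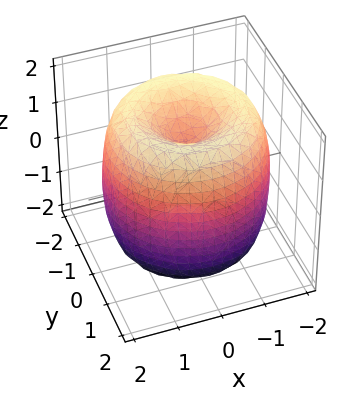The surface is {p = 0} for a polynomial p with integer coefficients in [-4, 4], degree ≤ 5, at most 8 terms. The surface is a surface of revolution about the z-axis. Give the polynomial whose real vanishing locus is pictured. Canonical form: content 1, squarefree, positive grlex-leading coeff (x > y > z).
x^4 + 2*x^2*y^2 + y^4 - 3*x^2 - 3*y^2 + z^2 - 1

1. deg p = 4. The shape is more complex than any degree-3 surface.
2. Symmetries: rotational symmetry about the z-axis ⇒ p depends on x, y only through x² + y².
3. From the visible intercepts: the z-axis gridline crossings are at z ∈ {-1, 1}; a circular section at z = 1 has radius between 1 and 2.
4. Assembling these constraints gives the stated polynomial.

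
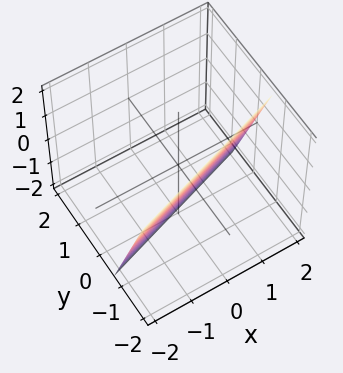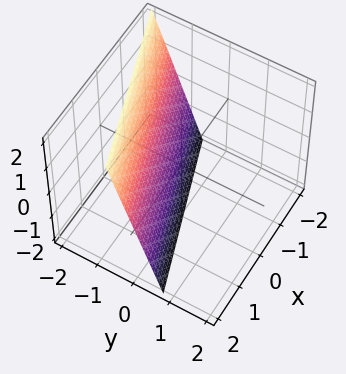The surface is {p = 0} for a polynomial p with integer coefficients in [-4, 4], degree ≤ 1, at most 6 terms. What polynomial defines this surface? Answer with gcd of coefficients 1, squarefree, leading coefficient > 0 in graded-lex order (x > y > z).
x - 3*y - z - 2

First, the degree is 1 — every cross-section is a straight line — this is a plane.
Then, against the integer gridlines: one x-axis crossing is at x = 2; it meets the z-axis at z = -2 (among the integer gridlines).
Finally, assembling these constraints gives the stated polynomial.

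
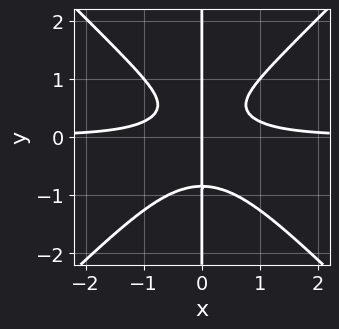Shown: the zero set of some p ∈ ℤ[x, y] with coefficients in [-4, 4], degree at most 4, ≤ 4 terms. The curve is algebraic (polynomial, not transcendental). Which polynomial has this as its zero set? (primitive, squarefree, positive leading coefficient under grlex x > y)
3*x^3*y - 3*x*y^3 + x*y - x

(a) The degree is 4 — a generic line meets the curve in up to 4 points.
(b) From the axis intercepts and sections: the visible y-axis segment lies entirely on the curve; it crosses the x-axis at the gridline x = 0.
(c) Fitting integer coefficients to these (and the overall shape) gives p.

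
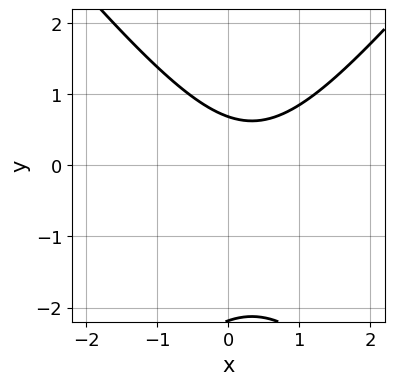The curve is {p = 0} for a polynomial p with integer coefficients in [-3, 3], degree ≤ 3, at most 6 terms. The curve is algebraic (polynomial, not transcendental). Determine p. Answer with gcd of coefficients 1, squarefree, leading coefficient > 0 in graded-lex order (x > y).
3*x^2 - 2*y^2 - 2*x - 3*y + 3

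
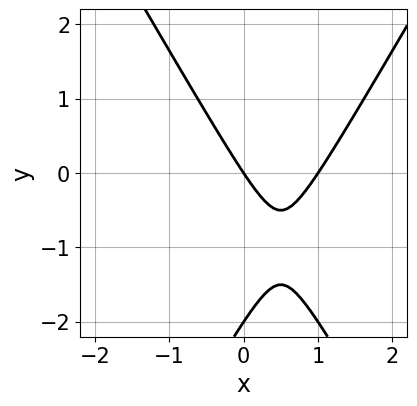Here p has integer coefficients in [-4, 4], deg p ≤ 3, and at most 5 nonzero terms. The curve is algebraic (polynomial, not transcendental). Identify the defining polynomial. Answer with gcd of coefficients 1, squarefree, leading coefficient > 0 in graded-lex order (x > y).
3*x^2 - y^2 - 3*x - 2*y

First, the degree is 2 — no degree-1 curve has this shape.
Then, reading off the gridlines: among the integer gridlines, it crosses the y-axis at y ∈ {-2, 0}; the x-axis gridline crossings are at x ∈ {0, 1}.
Finally, putting this together gives p.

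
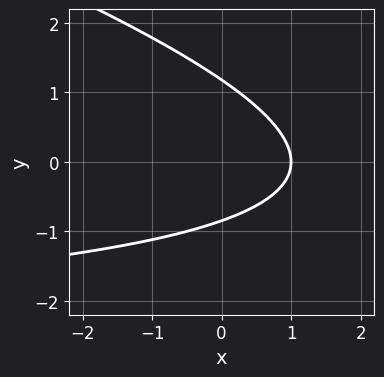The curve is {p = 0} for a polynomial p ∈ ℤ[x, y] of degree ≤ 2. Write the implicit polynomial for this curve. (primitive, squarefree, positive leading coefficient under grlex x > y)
x*y + 3*y^2 + 3*x - y - 3

First, degree: no degree-1 curve has this shape, so deg p = 2.
Then, from the axis intercepts and sections: it crosses the x-axis at the gridline x = 1.
Finally, matching integer coefficients to the picture gives p.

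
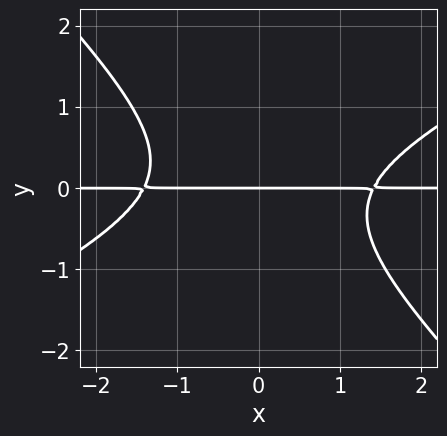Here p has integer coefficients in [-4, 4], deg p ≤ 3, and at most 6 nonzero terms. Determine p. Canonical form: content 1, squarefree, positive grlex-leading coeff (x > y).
x^2*y - x*y^2 - 2*y^3 - 2*y

1. Degree: the shape is more complex than any degree-2 curve, so deg p = 3.
2. Reading off the gridlines: it crosses the y-axis at the gridline y = 0; the visible x-axis segment lies entirely on the curve.
3. Matching integer coefficients to the picture gives p.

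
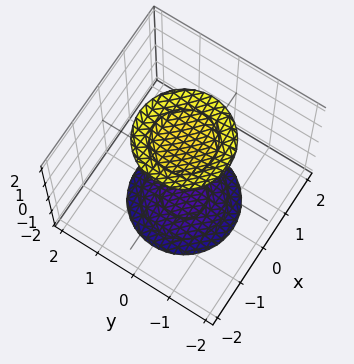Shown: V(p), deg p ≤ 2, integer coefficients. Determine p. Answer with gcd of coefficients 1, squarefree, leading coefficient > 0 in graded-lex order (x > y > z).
x^2 + y^2 - z^2 + 3

1. The picture has 2 separate pieces.
2. Degree: a generic line meets the surface in up to 2 points, so deg p = 2.
3. By symmetry, the z-axis is an axis of rotation, so x and y enter only as x² + y².
4. Observable constraints: a circular section at z = -2 has radius exactly 1; no x-intercept at any integer in the box; it misses every integer gridline on the y-axis.
5. Matching integer coefficients to the picture gives p.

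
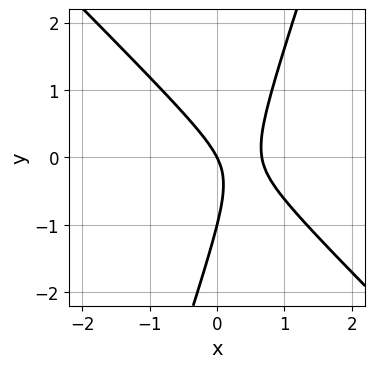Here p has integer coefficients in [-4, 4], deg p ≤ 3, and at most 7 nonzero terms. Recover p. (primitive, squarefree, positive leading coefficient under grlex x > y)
1. deg p = 2. No degree-1 curve has this shape.
2. Checking where it meets the axes: one x-axis crossing is at x = 0; among the integer gridlines, it crosses the y-axis at y ∈ {-1, 0}.
3. The integer polynomial consistent with all of this is the stated p.

3*x^2 + 2*x*y - y^2 - 2*x - y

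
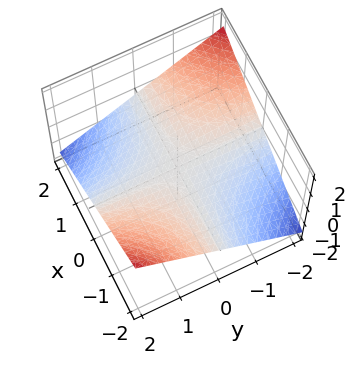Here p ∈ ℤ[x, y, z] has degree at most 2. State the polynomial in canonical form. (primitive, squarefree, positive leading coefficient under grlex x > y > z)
x*y + 3*z

First, deg p = 2. A hyperbolic paraboloid; a quadric.
Then, observable constraints: it crosses the z-axis at the gridline z = 0; the visible x-axis segment lies entirely on the surface.
Finally, putting this together gives p. Check: (0, -2, 0) on the y-axis lies on the surface, and p(0, -2, 0) = 0. ✓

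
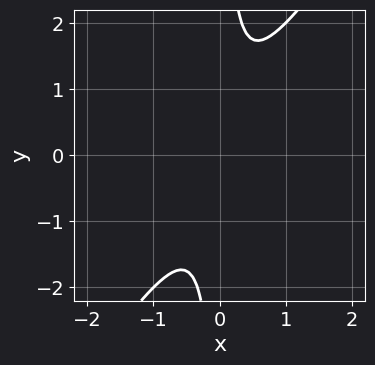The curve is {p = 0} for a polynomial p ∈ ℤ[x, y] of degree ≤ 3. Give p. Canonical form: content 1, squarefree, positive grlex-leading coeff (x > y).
3*x^2 - 2*x*y + 1

(a) Degree: the shape is more complex than any degree-1 curve, so deg p = 2.
(b) Against the integer gridlines: the curve avoids every integer x-axis point in the box; no y-intercept at any integer in the box.
(c) Matching integer coefficients to the picture gives p.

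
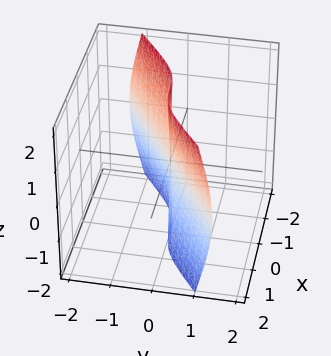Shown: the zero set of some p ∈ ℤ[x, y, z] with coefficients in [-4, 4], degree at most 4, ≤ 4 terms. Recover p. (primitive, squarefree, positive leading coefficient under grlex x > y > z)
2*x^3 - 3*x^2*y - y*z^2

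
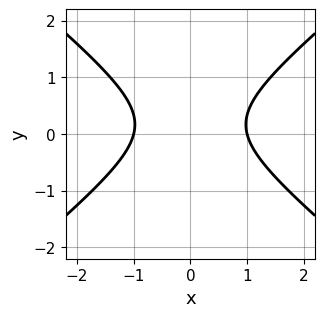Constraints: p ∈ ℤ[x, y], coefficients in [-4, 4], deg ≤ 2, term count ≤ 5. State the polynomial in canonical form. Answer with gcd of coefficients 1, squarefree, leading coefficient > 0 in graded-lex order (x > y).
2*x^2 - 3*y^2 + y - 2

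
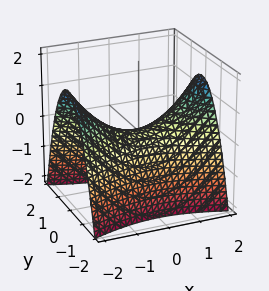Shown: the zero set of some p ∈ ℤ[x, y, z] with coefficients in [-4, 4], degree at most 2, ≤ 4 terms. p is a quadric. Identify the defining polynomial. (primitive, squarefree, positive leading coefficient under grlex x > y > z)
x^2 - 3*y^2 - 3*z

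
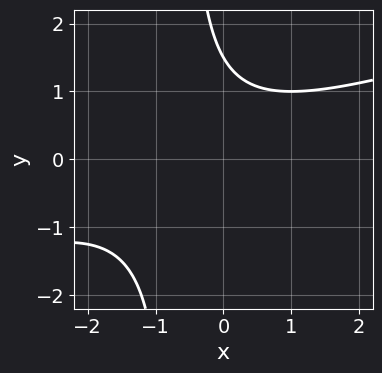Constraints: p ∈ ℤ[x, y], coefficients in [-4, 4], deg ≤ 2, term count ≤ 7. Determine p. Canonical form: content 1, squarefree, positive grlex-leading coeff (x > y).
x^2 - 3*x*y + x - 2*y + 3

(a) deg p = 2. No degree-1 curve has this shape.
(b) Checking where it meets the axes: it misses every integer gridline on the x-axis.
(c) Fitting integer coefficients to these (and the overall shape) gives p.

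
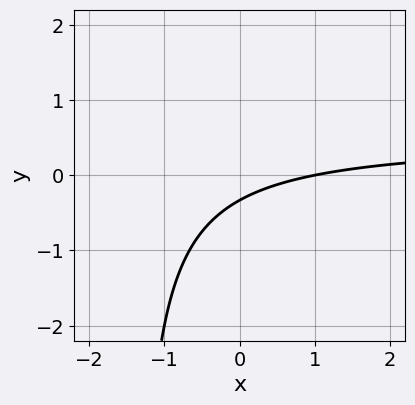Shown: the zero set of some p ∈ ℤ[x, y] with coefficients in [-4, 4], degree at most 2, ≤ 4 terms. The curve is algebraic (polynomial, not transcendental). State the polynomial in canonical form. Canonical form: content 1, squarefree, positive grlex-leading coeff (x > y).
2*x*y - x + 3*y + 1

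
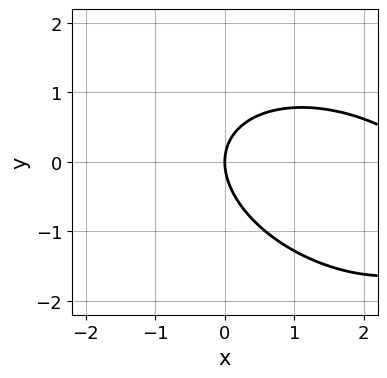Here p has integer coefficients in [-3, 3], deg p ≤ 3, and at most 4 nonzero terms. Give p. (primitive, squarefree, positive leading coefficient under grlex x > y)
(a) Degree: the shape is more complex than any degree-1 curve, so deg p = 2.
(b) From the visible intercepts: it crosses the y-axis at the gridline y = 0; it meets the x-axis at x = 0 (among the integer gridlines).
(c) Assembling these constraints gives the stated polynomial.

x^2 + x*y + 2*y^2 - 3*x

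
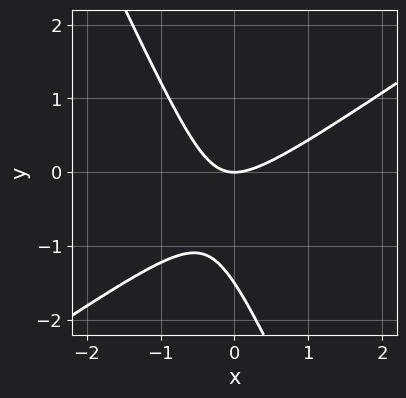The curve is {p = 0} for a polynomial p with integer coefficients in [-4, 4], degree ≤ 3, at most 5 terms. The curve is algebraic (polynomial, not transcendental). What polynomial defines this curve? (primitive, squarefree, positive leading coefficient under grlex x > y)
3*x^2 - 3*x*y - 2*y^2 - 3*y

First, deg p = 2. The shape is more complex than any degree-1 curve.
Then, from the visible intercepts: one x-axis crossing is at x = 0; it meets the y-axis at y = 0 (among the integer gridlines).
Finally, putting this together gives p.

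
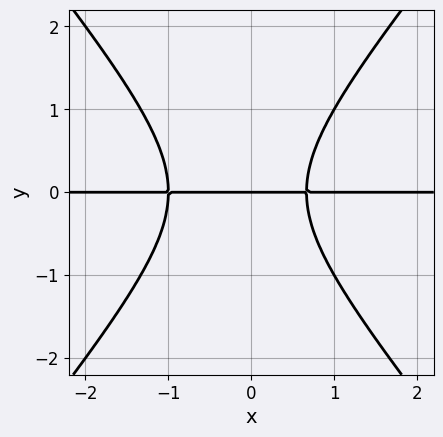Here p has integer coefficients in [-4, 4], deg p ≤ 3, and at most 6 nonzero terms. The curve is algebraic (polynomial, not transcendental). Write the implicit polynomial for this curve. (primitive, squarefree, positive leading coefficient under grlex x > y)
3*x^2*y - 2*y^3 + x*y - 2*y

1. The degree is 3 — a generic line meets the curve in up to 3 points.
2. Observable constraints: the visible x-axis segment lies entirely on the curve; it meets the y-axis at y = 0 (among the integer gridlines).
3. Assembling these constraints gives the stated polynomial.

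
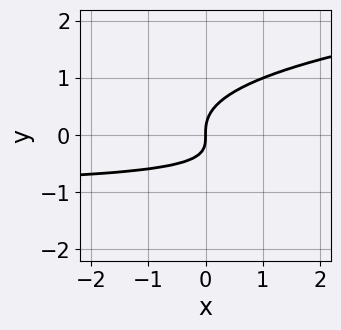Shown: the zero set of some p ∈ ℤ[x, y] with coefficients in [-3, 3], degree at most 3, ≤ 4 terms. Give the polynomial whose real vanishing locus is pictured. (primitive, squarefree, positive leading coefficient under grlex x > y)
1. The degree is 3 — the shape is more complex than any degree-2 curve.
2. From the visible intercepts: it meets the y-axis at y = 0 (among the integer gridlines); it crosses the x-axis at the gridline x = 0.
3. Solving for integer coefficients yields p as stated.

2*y^3 - x*y - x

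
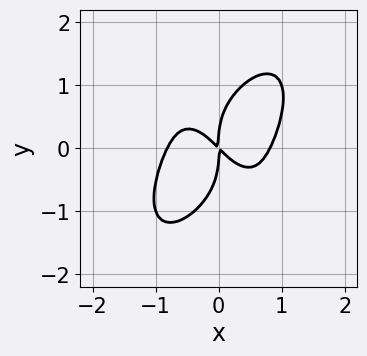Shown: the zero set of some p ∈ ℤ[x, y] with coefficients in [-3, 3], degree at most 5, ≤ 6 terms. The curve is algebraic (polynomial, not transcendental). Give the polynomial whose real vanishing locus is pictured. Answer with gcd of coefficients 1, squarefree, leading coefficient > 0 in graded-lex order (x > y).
First, deg p = 4. No degree-3 curve has this shape.
Then, observable constraints: one x-axis crossing is at x = 0; one y-axis crossing is at y = 0.
Finally, fitting integer coefficients to these (and the overall shape) gives p.

3*x^4 + y^4 - 2*x^2 - 2*x*y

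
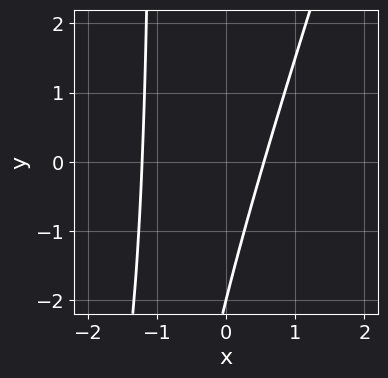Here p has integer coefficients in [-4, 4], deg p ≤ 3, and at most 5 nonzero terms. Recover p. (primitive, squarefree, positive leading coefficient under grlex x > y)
3*x^2 - x*y + 2*x - y - 2

First, the degree is 2 — no degree-1 curve has this shape.
Then, from the axis intercepts and sections: it meets the y-axis at y = -2 (among the integer gridlines).
Finally, fitting integer coefficients to these (and the overall shape) gives p.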